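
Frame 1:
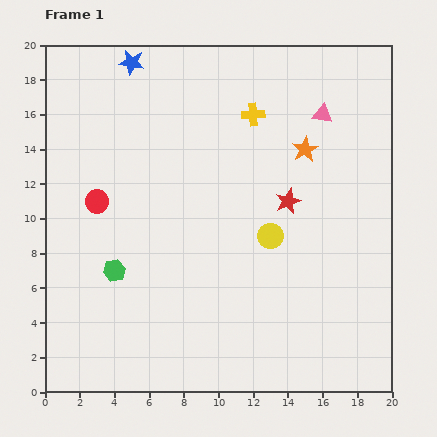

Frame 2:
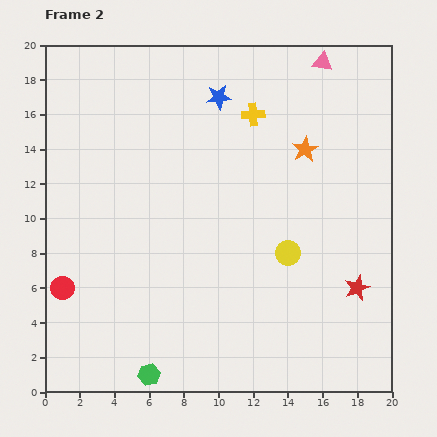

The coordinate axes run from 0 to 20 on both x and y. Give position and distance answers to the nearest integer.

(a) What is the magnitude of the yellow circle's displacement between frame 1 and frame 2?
1

The yellow circle moved from (13, 9) to (14, 8), a distance of √(1² + 1²) ≈ 1.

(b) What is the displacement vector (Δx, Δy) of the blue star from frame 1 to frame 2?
(5, -2)

The blue star was at (5, 19) in frame 1 and (10, 17) in frame 2.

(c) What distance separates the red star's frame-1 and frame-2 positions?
6

The red star moved from (14, 11) to (18, 6), a distance of √(4² + 5²) ≈ 6.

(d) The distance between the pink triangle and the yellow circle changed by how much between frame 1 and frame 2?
+3

Distance in frame 1: 8. Distance in frame 2: 11.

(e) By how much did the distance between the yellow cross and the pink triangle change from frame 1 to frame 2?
+1

Distance in frame 1: 4. Distance in frame 2: 5.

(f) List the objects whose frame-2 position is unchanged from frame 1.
the orange star, the yellow cross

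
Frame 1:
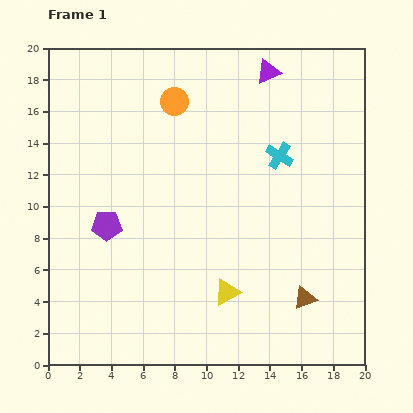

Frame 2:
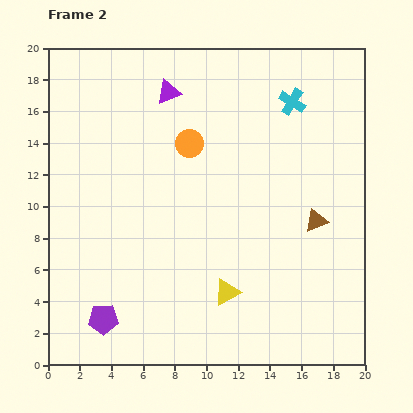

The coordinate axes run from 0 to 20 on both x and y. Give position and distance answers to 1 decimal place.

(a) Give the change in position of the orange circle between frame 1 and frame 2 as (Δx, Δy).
(0.9, -2.6)

The orange circle was at (8.0, 16.6) in frame 1 and (8.9, 14.0) in frame 2.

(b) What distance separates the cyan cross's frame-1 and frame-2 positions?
3.5

The cyan cross moved from (14.6, 13.2) to (15.4, 16.6), a distance of √(0.8² + 3.4²) ≈ 3.5.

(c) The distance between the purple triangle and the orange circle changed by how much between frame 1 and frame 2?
-2.7

Distance in frame 1: 6.2. Distance in frame 2: 3.5.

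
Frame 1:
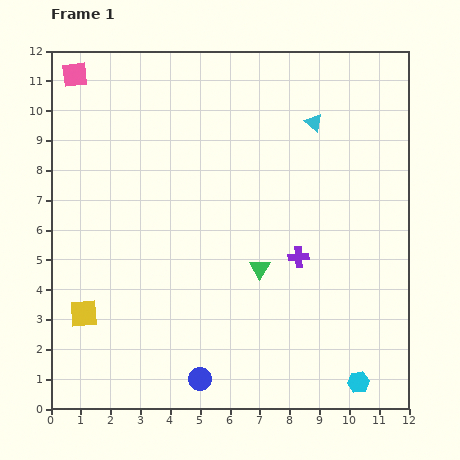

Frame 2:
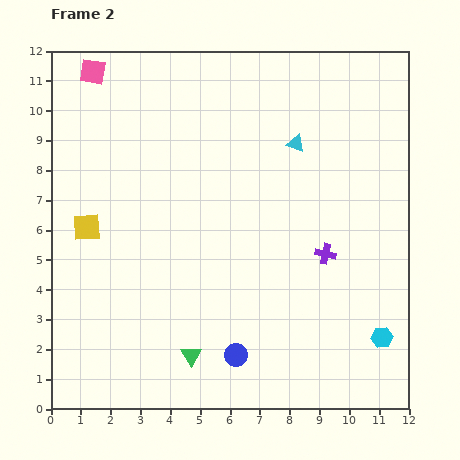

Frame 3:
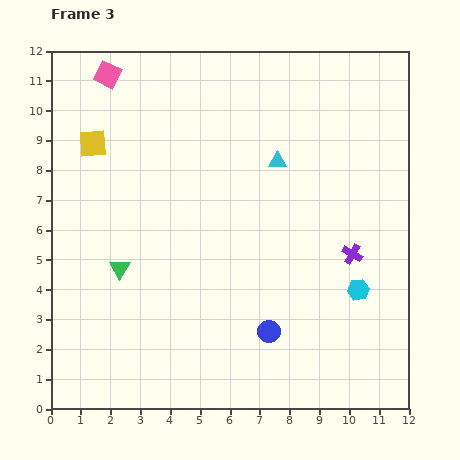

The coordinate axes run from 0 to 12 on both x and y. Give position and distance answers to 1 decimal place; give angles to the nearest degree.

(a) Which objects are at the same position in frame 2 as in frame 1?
none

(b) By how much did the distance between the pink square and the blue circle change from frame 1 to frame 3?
-0.8

Distance in frame 1: 11.0. Distance in frame 3: 10.2.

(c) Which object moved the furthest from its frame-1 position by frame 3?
the yellow square

(moved 5.7; next 4.7)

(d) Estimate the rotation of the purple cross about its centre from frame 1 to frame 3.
33° clockwise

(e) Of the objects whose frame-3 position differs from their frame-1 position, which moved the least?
the pink square

(moved 1.1)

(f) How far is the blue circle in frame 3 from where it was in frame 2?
1.4

The blue circle moved from (6.2, 1.8) to (7.3, 2.6), a distance of √(1.1² + 0.8²) ≈ 1.4.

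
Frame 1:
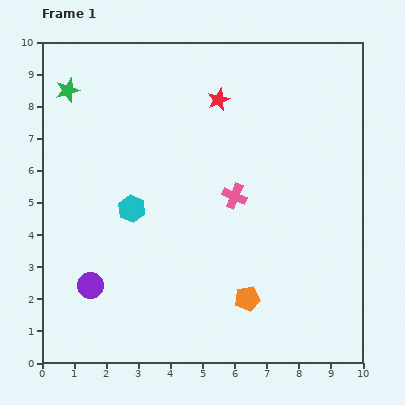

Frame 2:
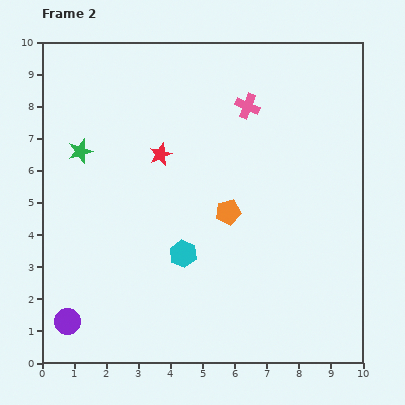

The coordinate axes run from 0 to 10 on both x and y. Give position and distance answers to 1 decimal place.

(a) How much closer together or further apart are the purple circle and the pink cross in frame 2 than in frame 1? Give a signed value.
+3.4

Distance in frame 1: 5.3. Distance in frame 2: 8.7.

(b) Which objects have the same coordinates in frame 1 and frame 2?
none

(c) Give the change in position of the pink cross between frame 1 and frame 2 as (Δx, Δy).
(0.4, 2.8)

The pink cross was at (6.0, 5.2) in frame 1 and (6.4, 8.0) in frame 2.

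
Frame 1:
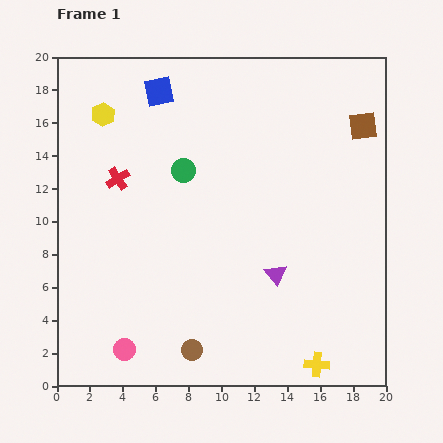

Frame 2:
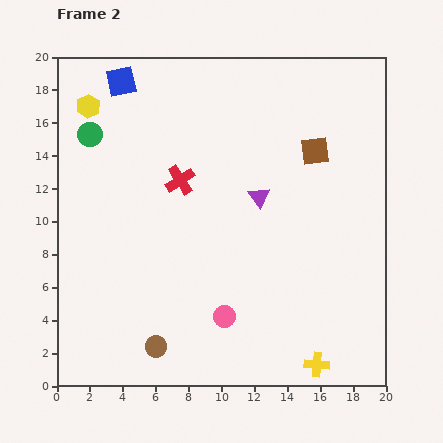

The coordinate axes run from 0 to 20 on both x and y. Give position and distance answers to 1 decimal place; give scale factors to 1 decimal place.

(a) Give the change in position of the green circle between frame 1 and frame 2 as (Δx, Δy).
(-5.7, 2.2)

The green circle was at (7.7, 13.1) in frame 1 and (2.0, 15.3) in frame 2.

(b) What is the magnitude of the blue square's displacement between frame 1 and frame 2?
2.4

The blue square moved from (6.2, 17.9) to (3.9, 18.5), a distance of √(2.3² + 0.6²) ≈ 2.4.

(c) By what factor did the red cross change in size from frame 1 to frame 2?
1.3×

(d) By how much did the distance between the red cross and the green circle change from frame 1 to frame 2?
+2.2

Distance in frame 1: 4.0. Distance in frame 2: 6.2.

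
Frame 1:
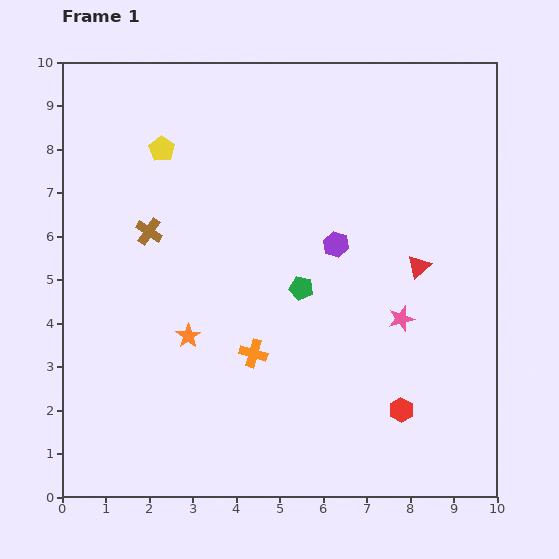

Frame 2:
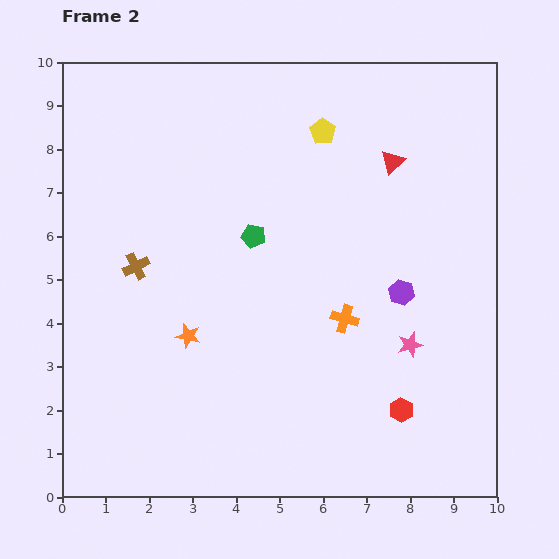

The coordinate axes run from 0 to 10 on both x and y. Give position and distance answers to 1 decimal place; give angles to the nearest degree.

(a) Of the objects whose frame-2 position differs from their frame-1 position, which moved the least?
the pink star

(moved 0.6)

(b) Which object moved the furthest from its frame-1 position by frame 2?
the yellow pentagon

(moved 3.7; next 2.5)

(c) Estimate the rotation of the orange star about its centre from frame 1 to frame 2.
24° counter-clockwise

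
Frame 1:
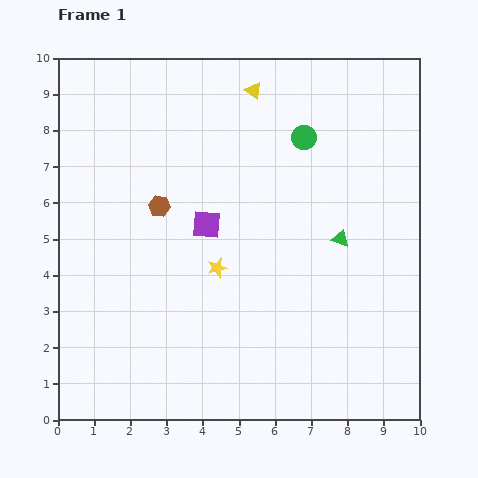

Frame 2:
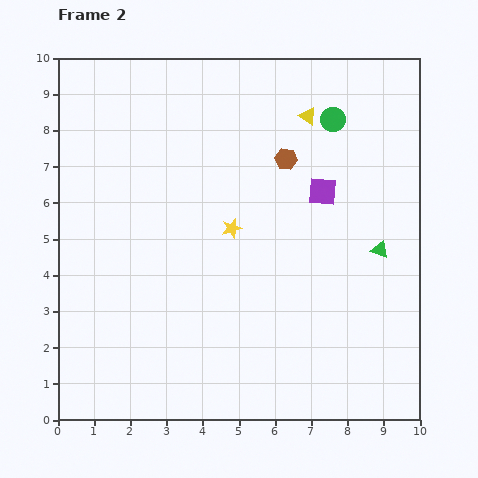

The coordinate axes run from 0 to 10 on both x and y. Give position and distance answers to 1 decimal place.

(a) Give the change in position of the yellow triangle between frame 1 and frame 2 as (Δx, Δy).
(1.5, -0.7)

The yellow triangle was at (5.4, 9.1) in frame 1 and (6.9, 8.4) in frame 2.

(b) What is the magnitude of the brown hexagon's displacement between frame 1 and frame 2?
3.7

The brown hexagon moved from (2.8, 5.9) to (6.3, 7.2), a distance of √(3.5² + 1.3²) ≈ 3.7.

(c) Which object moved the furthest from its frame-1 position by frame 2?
the brown hexagon

(moved 3.7; next 3.3)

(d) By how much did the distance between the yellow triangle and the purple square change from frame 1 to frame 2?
-1.8

Distance in frame 1: 3.9. Distance in frame 2: 2.1.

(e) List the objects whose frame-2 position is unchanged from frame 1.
none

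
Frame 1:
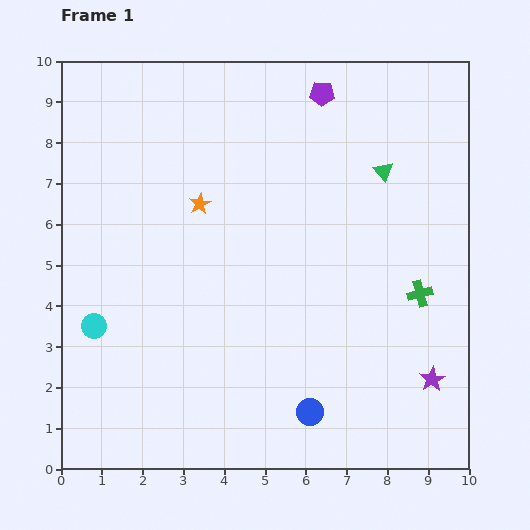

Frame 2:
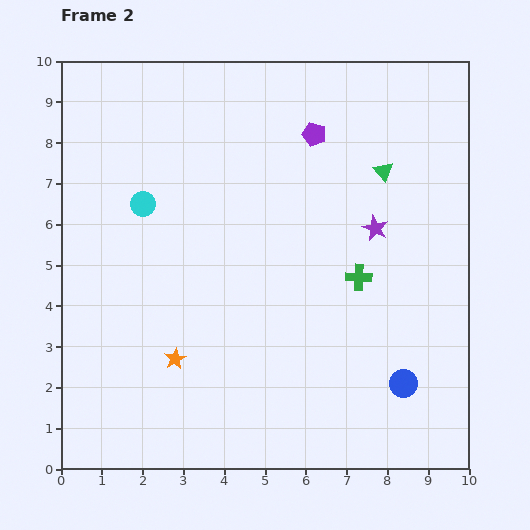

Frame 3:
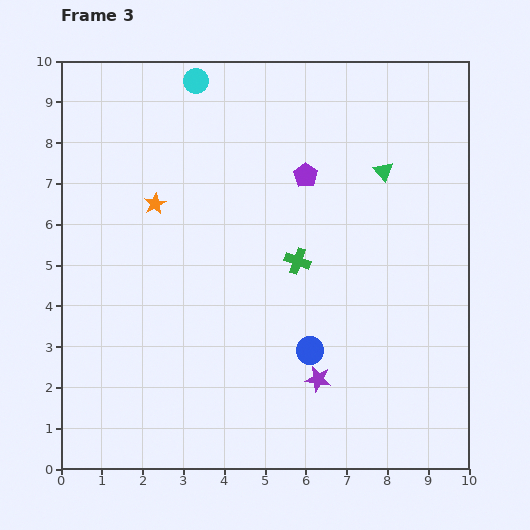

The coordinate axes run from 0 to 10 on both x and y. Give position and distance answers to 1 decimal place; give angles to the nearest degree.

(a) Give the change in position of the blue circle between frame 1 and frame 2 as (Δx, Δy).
(2.3, 0.7)

The blue circle was at (6.1, 1.4) in frame 1 and (8.4, 2.1) in frame 2.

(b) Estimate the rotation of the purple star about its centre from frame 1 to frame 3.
31° counter-clockwise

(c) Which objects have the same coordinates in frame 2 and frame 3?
the green triangle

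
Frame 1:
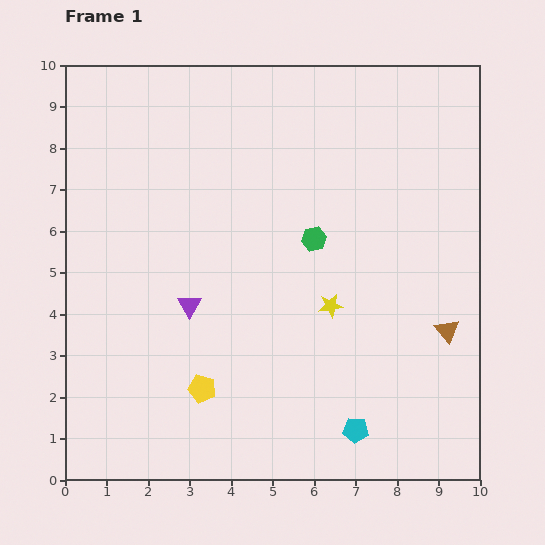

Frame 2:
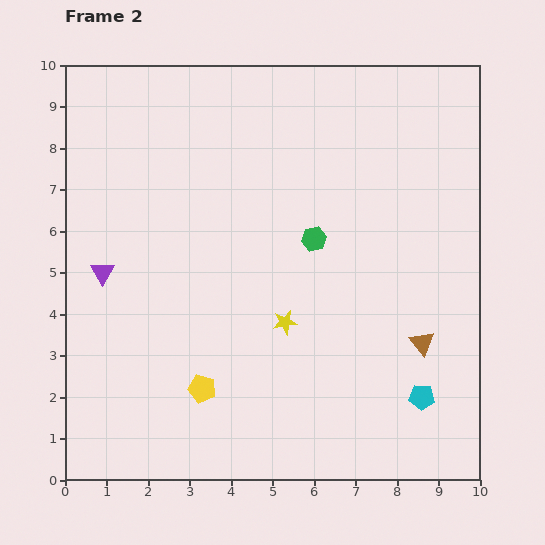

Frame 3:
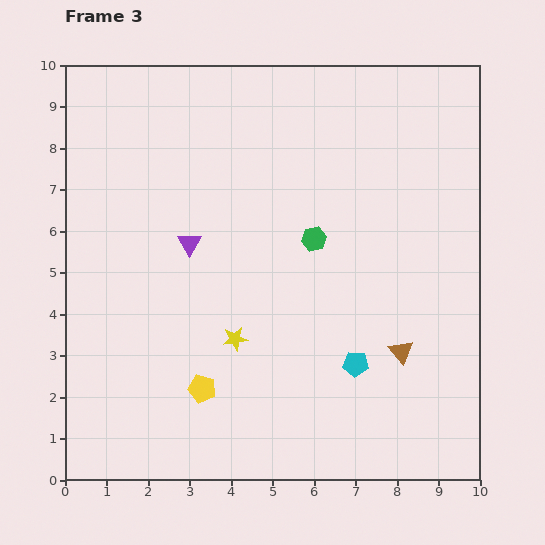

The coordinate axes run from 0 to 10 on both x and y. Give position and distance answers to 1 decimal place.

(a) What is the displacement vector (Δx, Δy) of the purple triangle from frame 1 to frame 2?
(-2.1, 0.8)

The purple triangle was at (3.0, 4.2) in frame 1 and (0.9, 5.0) in frame 2.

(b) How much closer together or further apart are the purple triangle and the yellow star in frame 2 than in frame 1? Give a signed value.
+1.2

Distance in frame 1: 3.4. Distance in frame 2: 4.6.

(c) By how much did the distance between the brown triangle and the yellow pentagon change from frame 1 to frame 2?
-0.7

Distance in frame 1: 6.1. Distance in frame 2: 5.4.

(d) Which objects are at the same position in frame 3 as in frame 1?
the yellow pentagon, the green hexagon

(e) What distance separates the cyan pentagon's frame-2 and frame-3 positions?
1.8

The cyan pentagon moved from (8.6, 2.0) to (7.0, 2.8), a distance of √(1.6² + 0.8²) ≈ 1.8.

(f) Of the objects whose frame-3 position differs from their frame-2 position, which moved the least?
the brown triangle

(moved 0.5)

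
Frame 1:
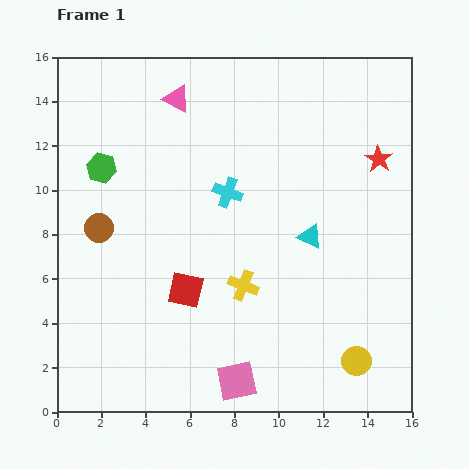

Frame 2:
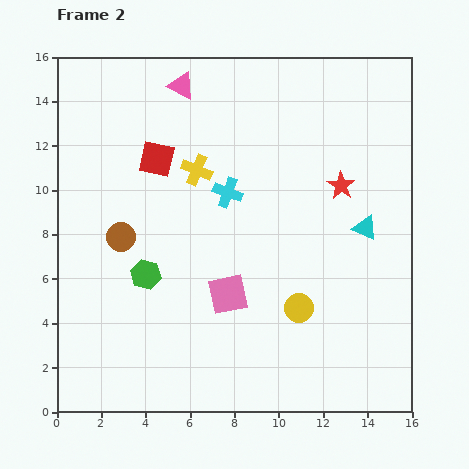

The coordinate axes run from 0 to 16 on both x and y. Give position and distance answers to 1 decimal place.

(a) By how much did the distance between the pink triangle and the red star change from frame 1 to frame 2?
-1.0

Distance in frame 1: 9.5. Distance in frame 2: 8.5.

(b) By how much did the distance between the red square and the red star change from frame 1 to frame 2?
-2.1

Distance in frame 1: 10.5. Distance in frame 2: 8.4.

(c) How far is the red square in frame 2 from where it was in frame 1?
6.0

The red square moved from (5.8, 5.5) to (4.5, 11.4), a distance of √(1.3² + 5.9²) ≈ 6.0.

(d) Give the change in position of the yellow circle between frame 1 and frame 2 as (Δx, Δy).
(-2.6, 2.4)

The yellow circle was at (13.5, 2.3) in frame 1 and (10.9, 4.7) in frame 2.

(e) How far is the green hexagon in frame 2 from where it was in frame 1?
5.2

The green hexagon moved from (2.0, 11.0) to (4.0, 6.2), a distance of √(2.0² + 4.8²) ≈ 5.2.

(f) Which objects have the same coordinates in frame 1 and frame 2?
the cyan cross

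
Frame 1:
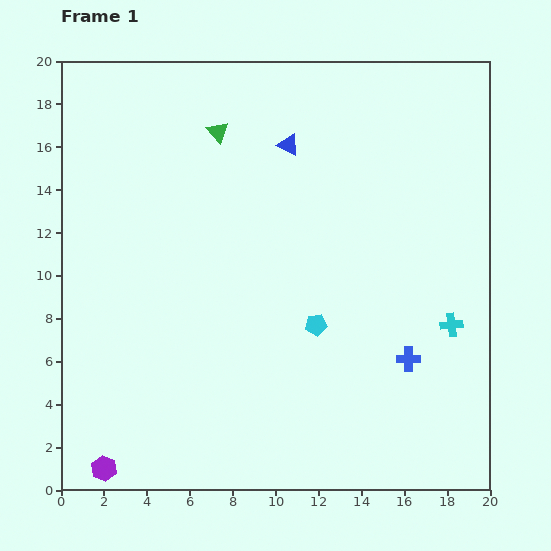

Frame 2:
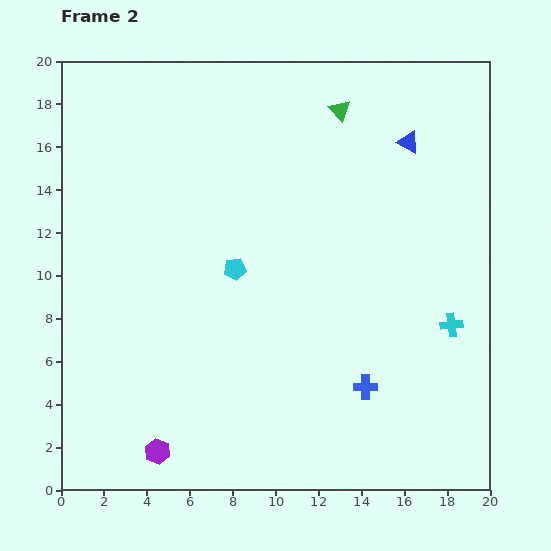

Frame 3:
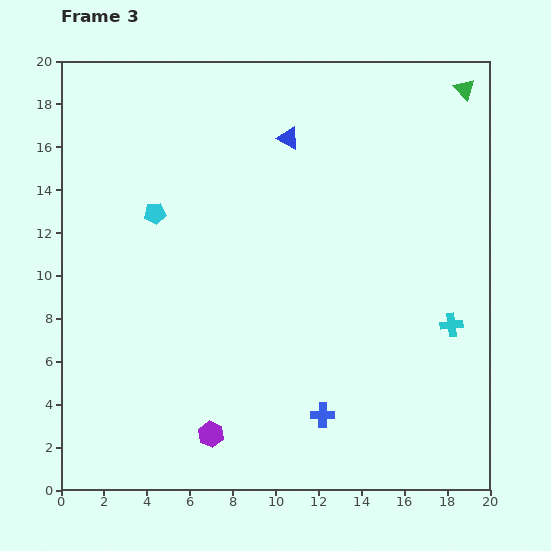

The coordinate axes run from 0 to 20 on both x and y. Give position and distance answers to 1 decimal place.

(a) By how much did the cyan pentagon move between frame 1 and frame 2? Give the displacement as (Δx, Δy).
(-3.8, 2.6)

The cyan pentagon was at (11.9, 7.7) in frame 1 and (8.1, 10.3) in frame 2.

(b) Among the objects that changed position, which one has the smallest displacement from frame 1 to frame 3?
the blue triangle

(moved 0.3)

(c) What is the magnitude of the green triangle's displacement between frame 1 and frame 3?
11.7

The green triangle moved from (7.3, 16.7) to (18.8, 18.7), a distance of √(11.5² + 2.0²) ≈ 11.7.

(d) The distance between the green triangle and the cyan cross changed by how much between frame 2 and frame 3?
-0.3

Distance in frame 2: 11.3. Distance in frame 3: 11.0.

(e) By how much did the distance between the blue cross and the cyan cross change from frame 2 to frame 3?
+2.4

Distance in frame 2: 4.9. Distance in frame 3: 7.3.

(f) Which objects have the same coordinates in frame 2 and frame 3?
the cyan cross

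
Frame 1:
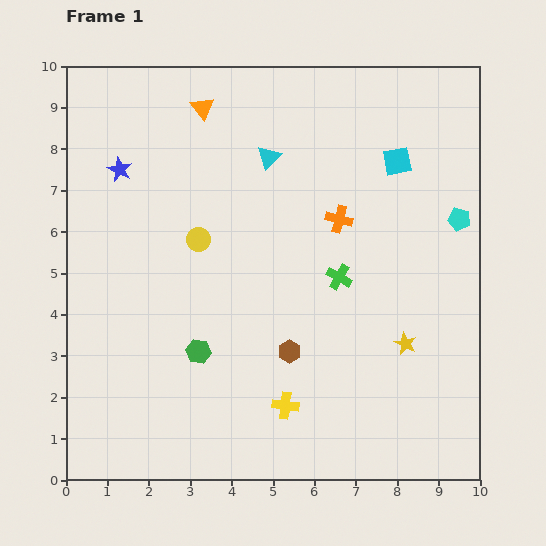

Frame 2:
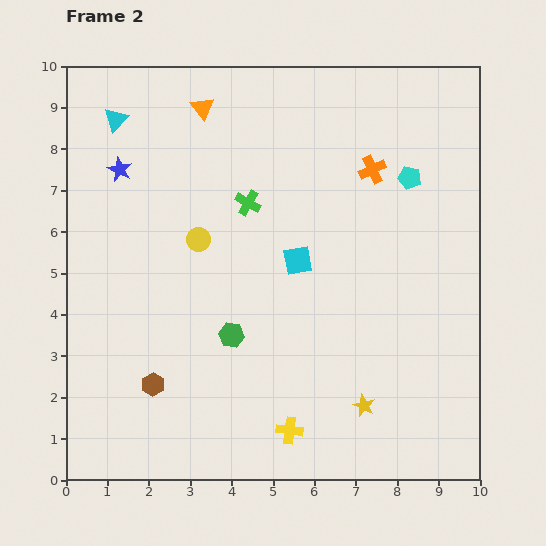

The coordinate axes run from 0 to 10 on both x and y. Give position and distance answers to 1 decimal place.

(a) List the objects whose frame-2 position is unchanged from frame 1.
the yellow circle, the blue star, the orange triangle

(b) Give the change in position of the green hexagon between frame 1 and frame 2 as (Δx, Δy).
(0.8, 0.4)

The green hexagon was at (3.2, 3.1) in frame 1 and (4.0, 3.5) in frame 2.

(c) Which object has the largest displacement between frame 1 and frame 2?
the cyan triangle

(moved 3.8; next 3.4)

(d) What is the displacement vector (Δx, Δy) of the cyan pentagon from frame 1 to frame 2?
(-1.2, 1.0)

The cyan pentagon was at (9.5, 6.3) in frame 1 and (8.3, 7.3) in frame 2.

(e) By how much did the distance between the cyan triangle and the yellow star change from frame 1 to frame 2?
+3.5

Distance in frame 1: 5.6. Distance in frame 2: 9.1.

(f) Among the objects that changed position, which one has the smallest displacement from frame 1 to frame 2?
the yellow cross

(moved 0.6)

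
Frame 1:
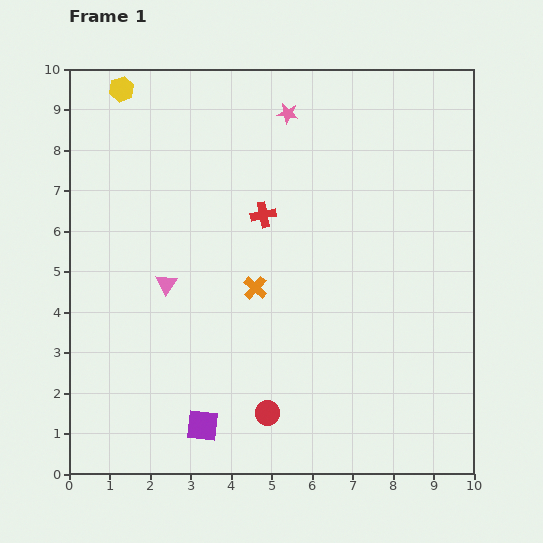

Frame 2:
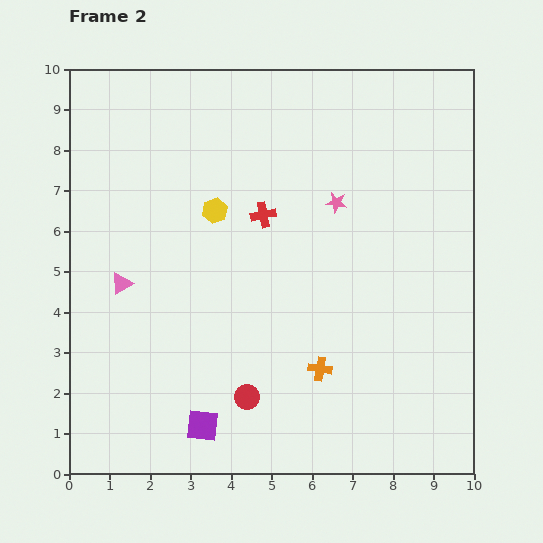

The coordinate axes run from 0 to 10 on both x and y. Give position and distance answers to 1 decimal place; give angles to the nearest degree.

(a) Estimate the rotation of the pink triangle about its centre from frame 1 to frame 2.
23° clockwise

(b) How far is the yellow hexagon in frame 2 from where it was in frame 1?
3.8

The yellow hexagon moved from (1.3, 9.5) to (3.6, 6.5), a distance of √(2.3² + 3.0²) ≈ 3.8.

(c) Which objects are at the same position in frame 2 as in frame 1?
the red cross, the purple square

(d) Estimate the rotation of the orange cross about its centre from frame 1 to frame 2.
33° counter-clockwise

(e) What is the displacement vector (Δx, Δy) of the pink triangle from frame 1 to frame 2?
(-1.1, 0.0)

The pink triangle was at (2.4, 4.7) in frame 1 and (1.3, 4.7) in frame 2.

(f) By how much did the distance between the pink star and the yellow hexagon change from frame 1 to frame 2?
-1.1

Distance in frame 1: 4.1. Distance in frame 2: 3.0.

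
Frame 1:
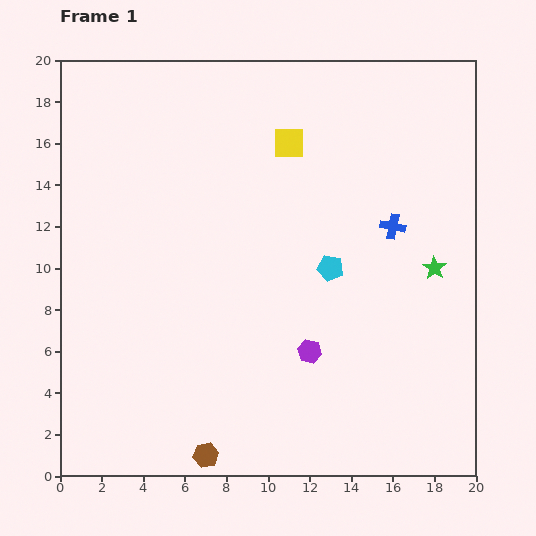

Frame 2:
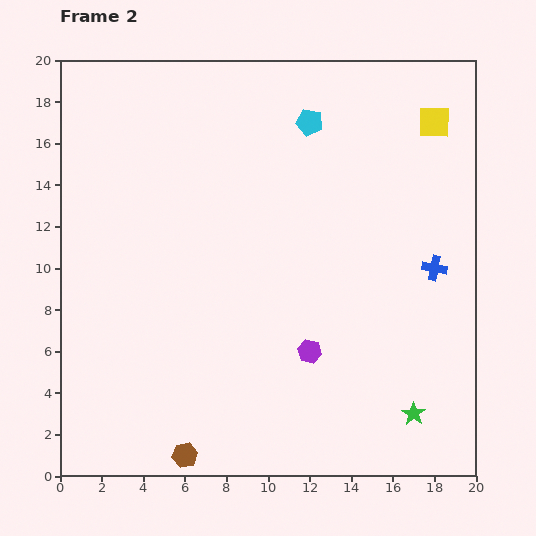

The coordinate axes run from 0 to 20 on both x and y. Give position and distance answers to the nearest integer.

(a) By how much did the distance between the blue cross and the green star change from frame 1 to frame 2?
+4

Distance in frame 1: 3. Distance in frame 2: 7.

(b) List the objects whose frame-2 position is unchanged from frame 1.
the purple hexagon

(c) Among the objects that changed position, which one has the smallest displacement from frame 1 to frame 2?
the brown hexagon

(moved 1)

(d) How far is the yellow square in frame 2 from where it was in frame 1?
7

The yellow square moved from (11, 16) to (18, 17), a distance of √(7² + 1²) ≈ 7.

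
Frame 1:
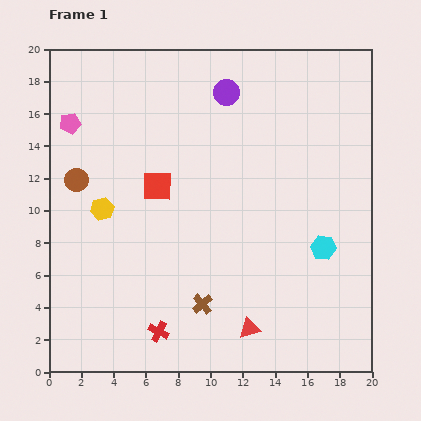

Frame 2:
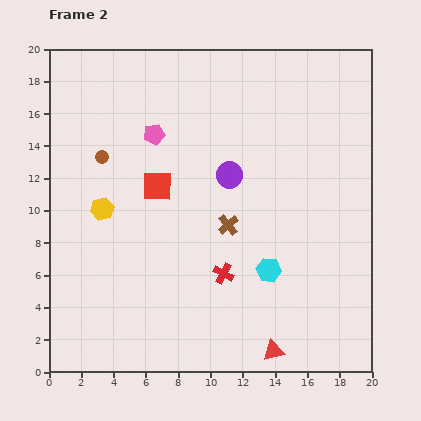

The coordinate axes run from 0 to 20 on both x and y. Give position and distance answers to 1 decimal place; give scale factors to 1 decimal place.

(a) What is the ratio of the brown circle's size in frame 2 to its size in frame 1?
0.6×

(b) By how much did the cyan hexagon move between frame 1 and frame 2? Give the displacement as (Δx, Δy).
(-3.4, -1.4)

The cyan hexagon was at (17.0, 7.7) in frame 1 and (13.6, 6.3) in frame 2.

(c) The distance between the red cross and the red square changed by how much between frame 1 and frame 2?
-2.2

Distance in frame 1: 9.0. Distance in frame 2: 6.8.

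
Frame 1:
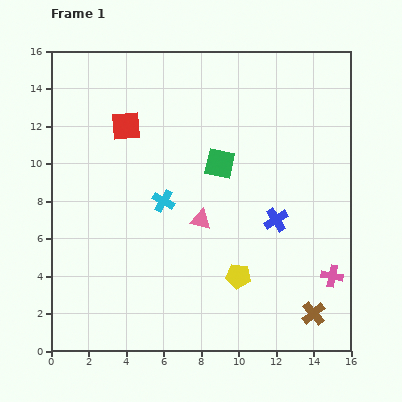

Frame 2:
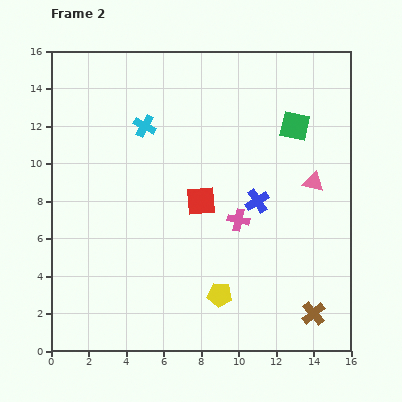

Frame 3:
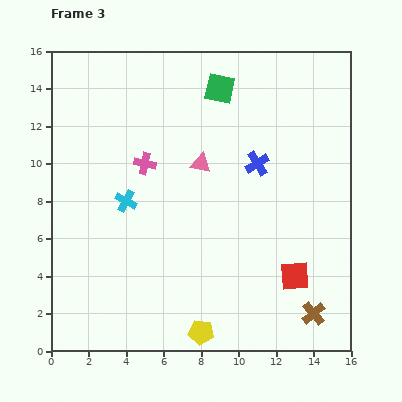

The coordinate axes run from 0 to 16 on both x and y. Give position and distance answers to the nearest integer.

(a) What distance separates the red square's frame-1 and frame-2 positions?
6

The red square moved from (4, 12) to (8, 8), a distance of √(4² + 4²) ≈ 6.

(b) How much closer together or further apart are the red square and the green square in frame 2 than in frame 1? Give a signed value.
+1

Distance in frame 1: 5. Distance in frame 2: 6.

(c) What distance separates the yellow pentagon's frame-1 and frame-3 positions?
4

The yellow pentagon moved from (10, 4) to (8, 1), a distance of √(2² + 3²) ≈ 4.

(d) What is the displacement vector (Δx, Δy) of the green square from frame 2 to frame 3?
(-4, 2)

The green square was at (13, 12) in frame 2 and (9, 14) in frame 3.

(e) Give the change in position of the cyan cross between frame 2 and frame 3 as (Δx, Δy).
(-1, -4)

The cyan cross was at (5, 12) in frame 2 and (4, 8) in frame 3.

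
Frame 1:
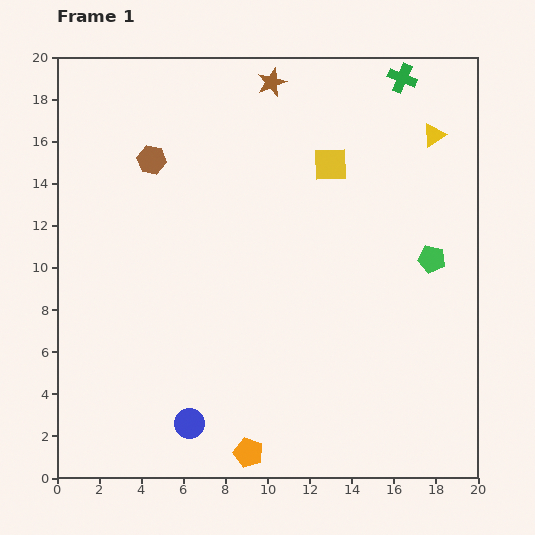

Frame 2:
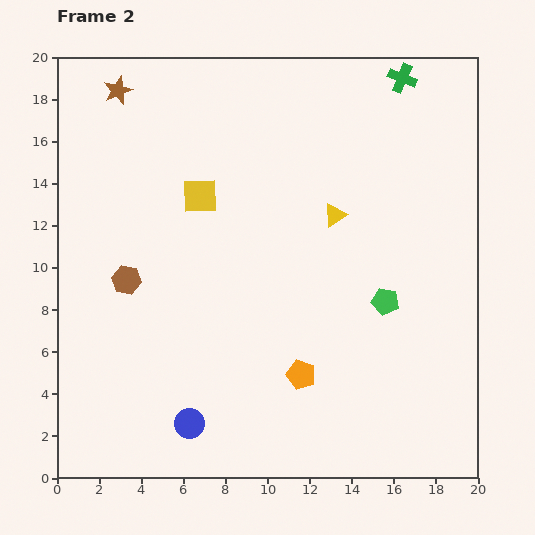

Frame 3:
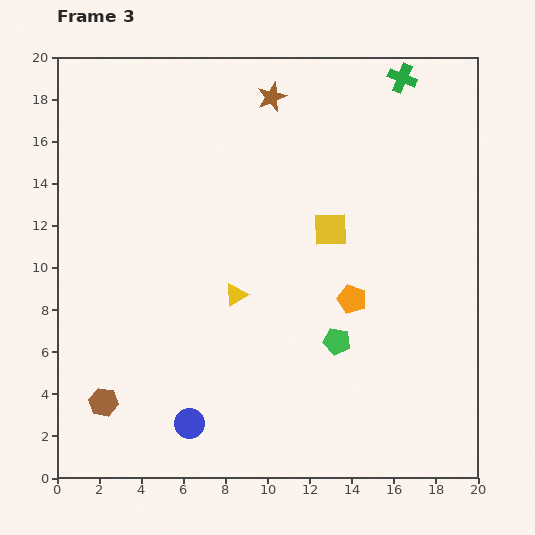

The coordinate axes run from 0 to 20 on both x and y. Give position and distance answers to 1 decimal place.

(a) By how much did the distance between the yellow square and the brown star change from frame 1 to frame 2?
+1.5

Distance in frame 1: 4.8. Distance in frame 2: 6.3.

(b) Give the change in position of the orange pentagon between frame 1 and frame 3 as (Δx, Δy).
(4.9, 7.3)

The orange pentagon was at (9.1, 1.2) in frame 1 and (14.0, 8.5) in frame 3.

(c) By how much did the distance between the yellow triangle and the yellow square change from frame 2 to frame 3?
-1.0

Distance in frame 2: 6.5. Distance in frame 3: 5.5.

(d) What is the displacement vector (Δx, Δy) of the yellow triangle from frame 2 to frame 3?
(-4.7, -3.8)

The yellow triangle was at (13.2, 12.5) in frame 2 and (8.5, 8.7) in frame 3.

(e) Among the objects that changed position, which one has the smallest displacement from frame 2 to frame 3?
the green pentagon

(moved 3.0)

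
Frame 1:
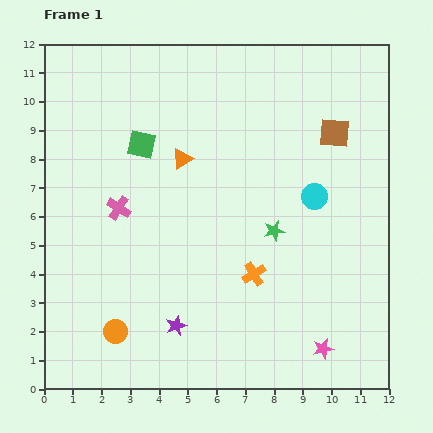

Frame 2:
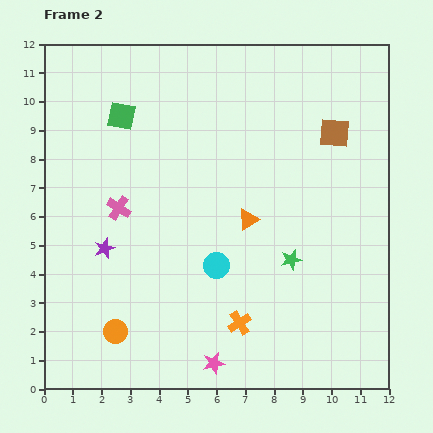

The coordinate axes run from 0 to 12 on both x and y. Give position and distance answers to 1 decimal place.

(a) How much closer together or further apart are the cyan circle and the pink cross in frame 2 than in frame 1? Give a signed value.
-2.9

Distance in frame 1: 6.8. Distance in frame 2: 3.9.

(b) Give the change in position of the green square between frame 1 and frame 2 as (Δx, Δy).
(-0.7, 1.0)

The green square was at (3.4, 8.5) in frame 1 and (2.7, 9.5) in frame 2.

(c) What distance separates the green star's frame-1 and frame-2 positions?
1.2

The green star moved from (8.0, 5.5) to (8.6, 4.5), a distance of √(0.6² + 1.0²) ≈ 1.2.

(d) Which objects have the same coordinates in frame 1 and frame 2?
the brown square, the orange circle, the pink cross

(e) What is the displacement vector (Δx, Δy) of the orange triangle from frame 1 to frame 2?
(2.3, -2.1)

The orange triangle was at (4.8, 8.0) in frame 1 and (7.1, 5.9) in frame 2.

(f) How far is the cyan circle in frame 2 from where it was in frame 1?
4.2

The cyan circle moved from (9.4, 6.7) to (6.0, 4.3), a distance of √(3.4² + 2.4²) ≈ 4.2.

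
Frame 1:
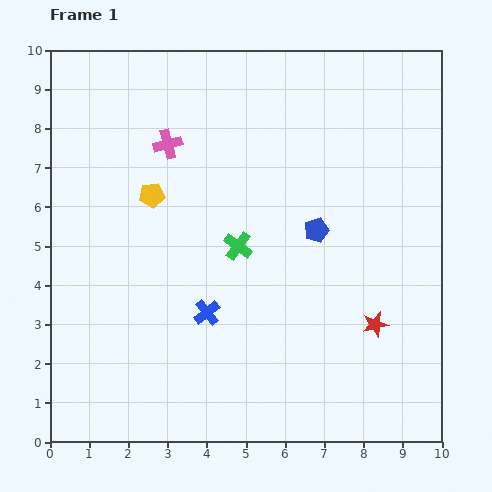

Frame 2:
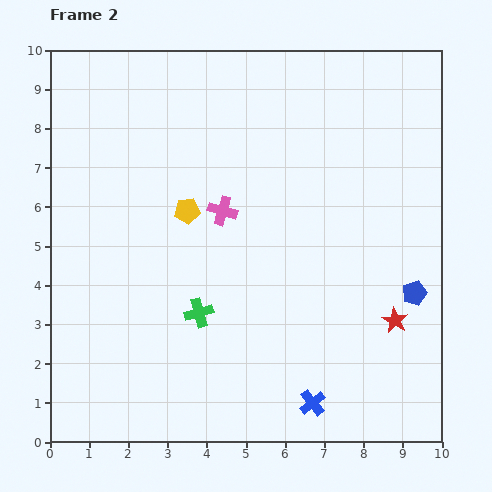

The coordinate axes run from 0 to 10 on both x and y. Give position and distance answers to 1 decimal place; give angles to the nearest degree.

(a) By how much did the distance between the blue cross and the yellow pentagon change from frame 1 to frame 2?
+2.6

Distance in frame 1: 3.3. Distance in frame 2: 5.9.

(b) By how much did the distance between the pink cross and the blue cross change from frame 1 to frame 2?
+1.0

Distance in frame 1: 4.4. Distance in frame 2: 5.4.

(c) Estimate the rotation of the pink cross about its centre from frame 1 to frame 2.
31° clockwise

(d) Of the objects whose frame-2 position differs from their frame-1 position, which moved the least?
the red star

(moved 0.5)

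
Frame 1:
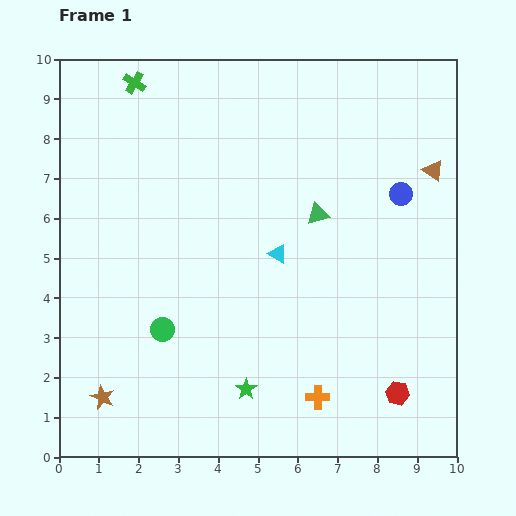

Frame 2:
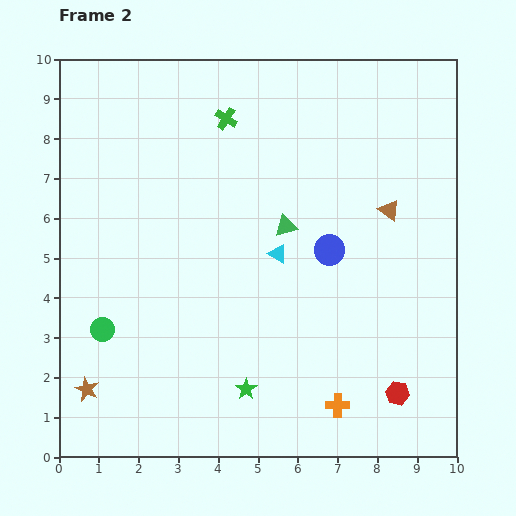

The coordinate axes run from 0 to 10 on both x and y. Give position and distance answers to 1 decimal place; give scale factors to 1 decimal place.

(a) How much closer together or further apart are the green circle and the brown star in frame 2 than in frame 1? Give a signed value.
-0.7

Distance in frame 1: 2.3. Distance in frame 2: 1.6.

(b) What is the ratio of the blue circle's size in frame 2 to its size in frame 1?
1.3×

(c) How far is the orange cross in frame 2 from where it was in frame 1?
0.5

The orange cross moved from (6.5, 1.5) to (7.0, 1.3), a distance of √(0.5² + 0.2²) ≈ 0.5.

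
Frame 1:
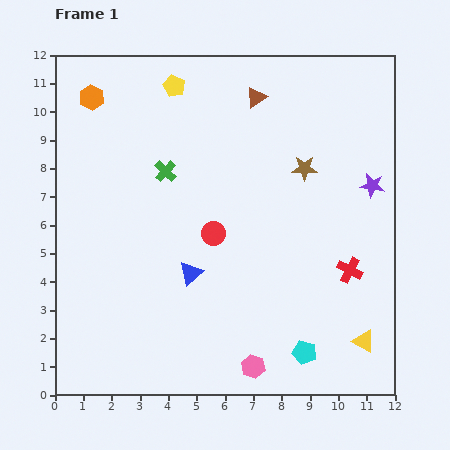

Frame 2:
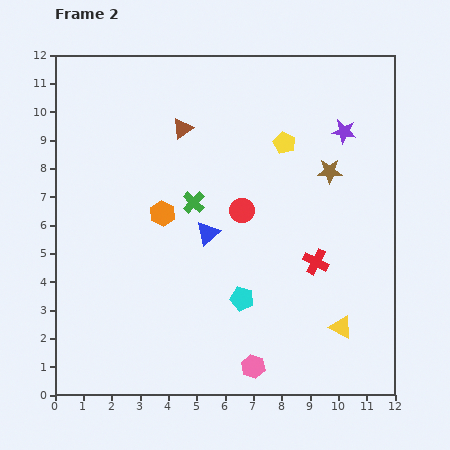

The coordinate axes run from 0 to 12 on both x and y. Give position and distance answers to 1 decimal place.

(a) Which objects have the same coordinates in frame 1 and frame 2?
the pink hexagon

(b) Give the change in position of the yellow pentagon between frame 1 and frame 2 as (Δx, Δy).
(3.9, -2.0)

The yellow pentagon was at (4.2, 10.9) in frame 1 and (8.1, 8.9) in frame 2.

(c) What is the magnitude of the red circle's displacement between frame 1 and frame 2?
1.3

The red circle moved from (5.6, 5.7) to (6.6, 6.5), a distance of √(1.0² + 0.8²) ≈ 1.3.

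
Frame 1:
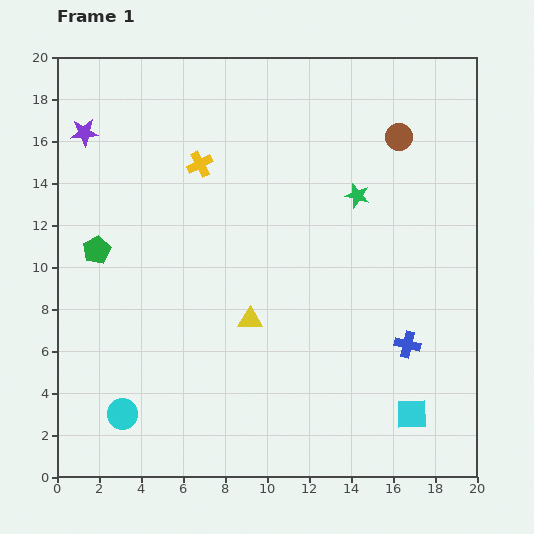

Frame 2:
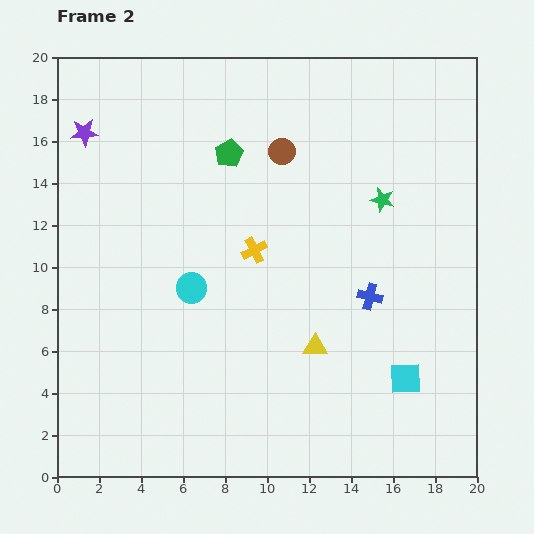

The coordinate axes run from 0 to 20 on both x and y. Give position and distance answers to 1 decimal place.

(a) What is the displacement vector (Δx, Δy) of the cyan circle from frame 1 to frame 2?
(3.3, 6.0)

The cyan circle was at (3.1, 3.0) in frame 1 and (6.4, 9.0) in frame 2.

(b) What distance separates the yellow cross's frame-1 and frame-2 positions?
4.9

The yellow cross moved from (6.8, 14.9) to (9.4, 10.8), a distance of √(2.6² + 4.1²) ≈ 4.9.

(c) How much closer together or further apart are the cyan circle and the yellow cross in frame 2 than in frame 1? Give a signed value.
-9.0

Distance in frame 1: 12.5. Distance in frame 2: 3.5.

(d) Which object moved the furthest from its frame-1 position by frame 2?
the green pentagon

(moved 7.8; next 6.8)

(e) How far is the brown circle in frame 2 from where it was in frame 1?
5.6

The brown circle moved from (16.3, 16.2) to (10.7, 15.5), a distance of √(5.6² + 0.7²) ≈ 5.6.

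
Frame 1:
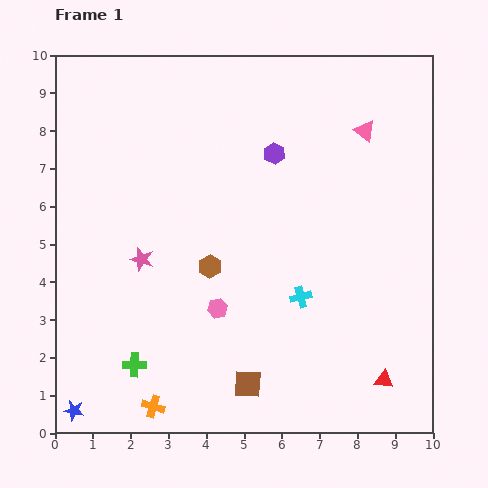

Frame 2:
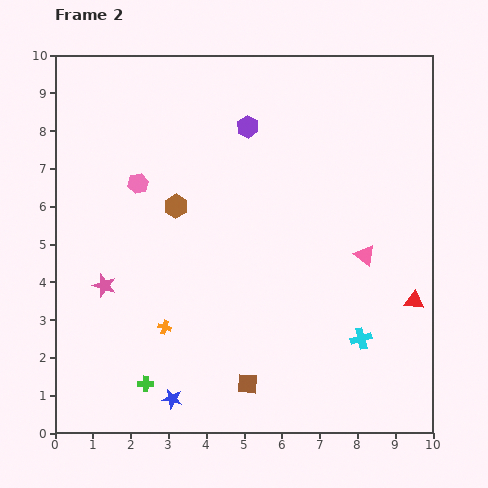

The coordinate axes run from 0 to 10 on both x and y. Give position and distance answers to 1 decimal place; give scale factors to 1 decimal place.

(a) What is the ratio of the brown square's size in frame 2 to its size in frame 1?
0.7×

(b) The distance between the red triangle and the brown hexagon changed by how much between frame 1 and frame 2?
+1.3

Distance in frame 1: 5.5. Distance in frame 2: 6.8.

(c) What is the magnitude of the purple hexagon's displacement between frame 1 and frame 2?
1.0

The purple hexagon moved from (5.8, 7.4) to (5.1, 8.1), a distance of √(0.7² + 0.7²) ≈ 1.0.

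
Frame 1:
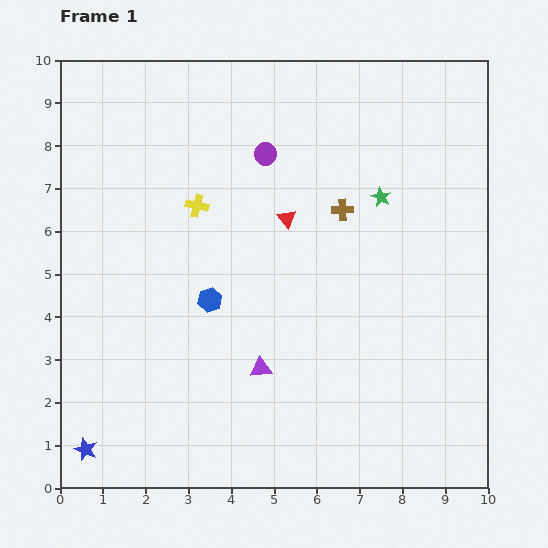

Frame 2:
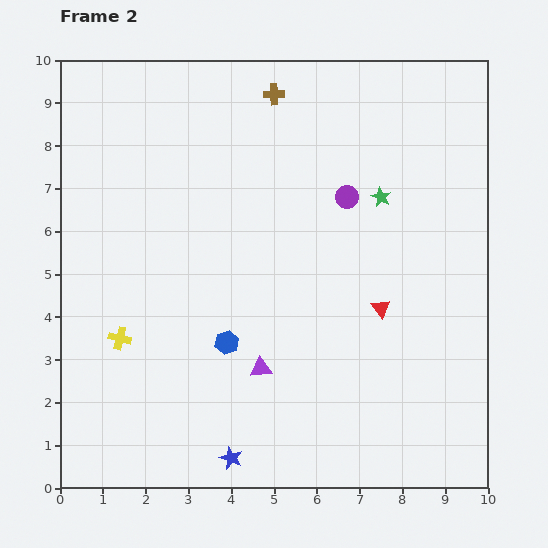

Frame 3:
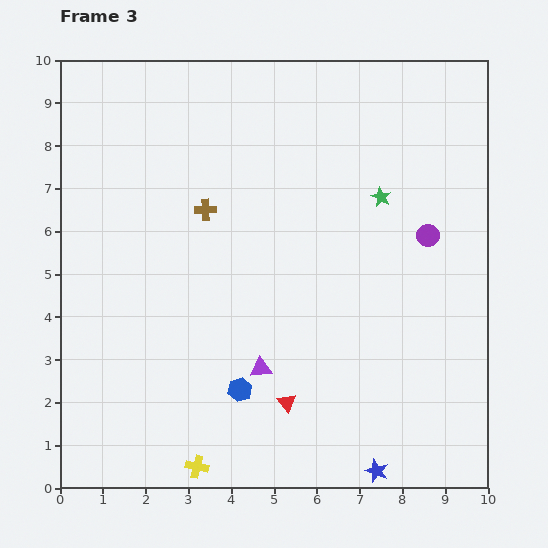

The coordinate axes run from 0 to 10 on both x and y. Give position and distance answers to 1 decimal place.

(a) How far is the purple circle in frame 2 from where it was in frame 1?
2.1

The purple circle moved from (4.8, 7.8) to (6.7, 6.8), a distance of √(1.9² + 1.0²) ≈ 2.1.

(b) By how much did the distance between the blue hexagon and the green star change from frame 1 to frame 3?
+0.9

Distance in frame 1: 4.7. Distance in frame 3: 5.6.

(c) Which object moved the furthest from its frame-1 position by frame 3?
the blue star

(moved 6.8; next 6.1)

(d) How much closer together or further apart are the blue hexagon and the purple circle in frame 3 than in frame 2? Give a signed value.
+1.3

Distance in frame 2: 4.4. Distance in frame 3: 5.7.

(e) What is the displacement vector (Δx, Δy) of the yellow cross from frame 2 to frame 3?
(1.8, -3.0)

The yellow cross was at (1.4, 3.5) in frame 2 and (3.2, 0.5) in frame 3.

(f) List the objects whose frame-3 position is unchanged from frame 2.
the purple triangle, the green star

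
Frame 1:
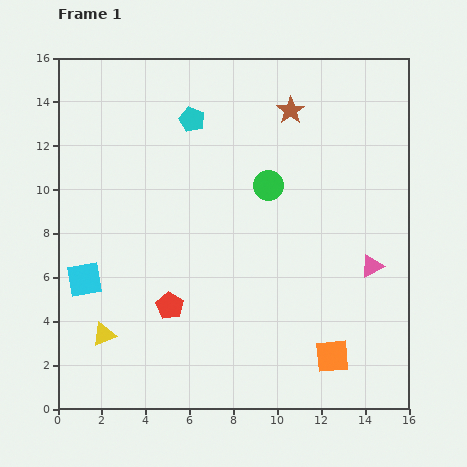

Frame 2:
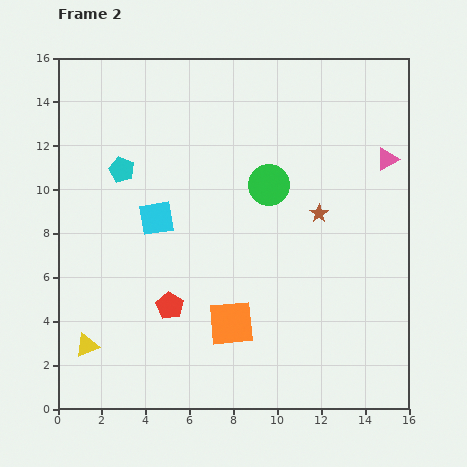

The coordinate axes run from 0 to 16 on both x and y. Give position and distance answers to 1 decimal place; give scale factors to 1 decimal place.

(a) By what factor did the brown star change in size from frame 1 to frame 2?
0.7×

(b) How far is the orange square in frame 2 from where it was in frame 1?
4.8

The orange square moved from (12.5, 2.4) to (7.9, 3.9), a distance of √(4.6² + 1.5²) ≈ 4.8.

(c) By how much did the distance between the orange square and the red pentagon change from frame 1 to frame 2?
-4.8

Distance in frame 1: 7.7. Distance in frame 2: 2.9.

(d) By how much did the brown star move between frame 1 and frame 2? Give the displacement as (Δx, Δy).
(1.3, -4.7)

The brown star was at (10.6, 13.6) in frame 1 and (11.9, 8.9) in frame 2.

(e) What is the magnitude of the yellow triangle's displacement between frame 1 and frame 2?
0.9

The yellow triangle moved from (2.1, 3.4) to (1.3, 2.9), a distance of √(0.8² + 0.5²) ≈ 0.9.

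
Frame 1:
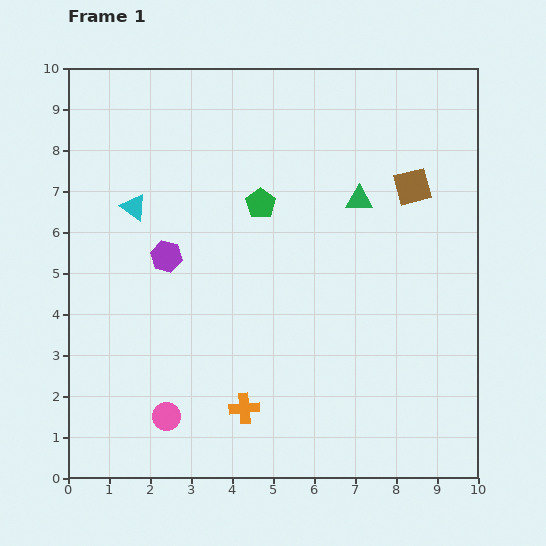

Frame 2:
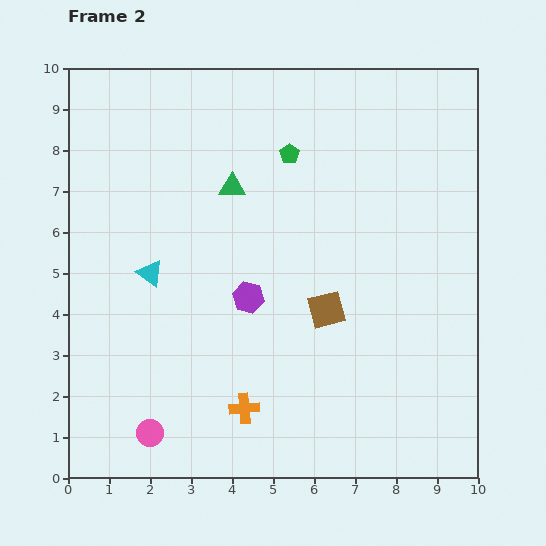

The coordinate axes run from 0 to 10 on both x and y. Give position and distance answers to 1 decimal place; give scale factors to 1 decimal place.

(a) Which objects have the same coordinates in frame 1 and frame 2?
the orange cross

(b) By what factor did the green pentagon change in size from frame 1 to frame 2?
0.7×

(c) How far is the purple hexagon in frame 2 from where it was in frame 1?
2.2

The purple hexagon moved from (2.4, 5.4) to (4.4, 4.4), a distance of √(2.0² + 1.0²) ≈ 2.2.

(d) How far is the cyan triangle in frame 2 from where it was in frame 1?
1.6

The cyan triangle moved from (1.6, 6.6) to (2.0, 5.0), a distance of √(0.4² + 1.6²) ≈ 1.6.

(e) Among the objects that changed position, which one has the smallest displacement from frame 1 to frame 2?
the pink circle

(moved 0.6)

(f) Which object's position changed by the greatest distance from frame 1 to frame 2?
the brown square

(moved 3.7; next 3.1)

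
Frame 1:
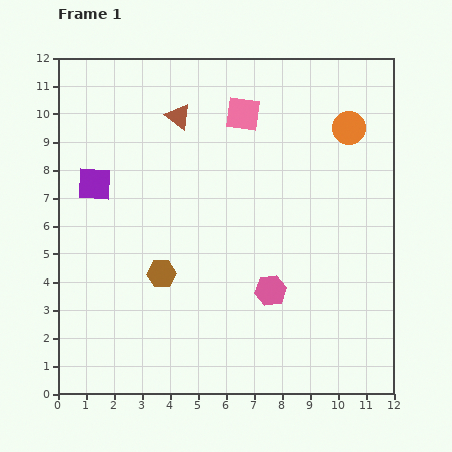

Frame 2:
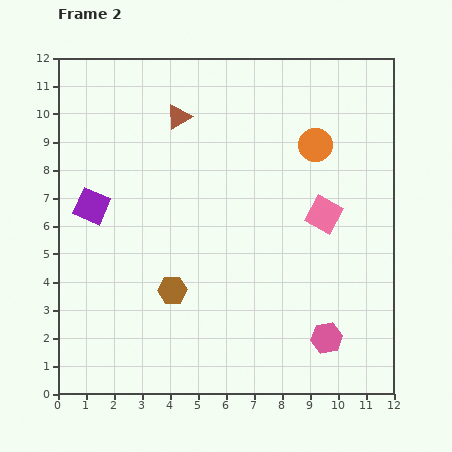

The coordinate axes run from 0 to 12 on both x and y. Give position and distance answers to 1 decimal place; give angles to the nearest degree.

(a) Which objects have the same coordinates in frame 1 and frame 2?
the brown triangle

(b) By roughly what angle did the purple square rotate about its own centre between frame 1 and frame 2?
21° clockwise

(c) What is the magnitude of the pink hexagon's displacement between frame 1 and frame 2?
2.6

The pink hexagon moved from (7.6, 3.7) to (9.6, 2.0), a distance of √(2.0² + 1.7²) ≈ 2.6.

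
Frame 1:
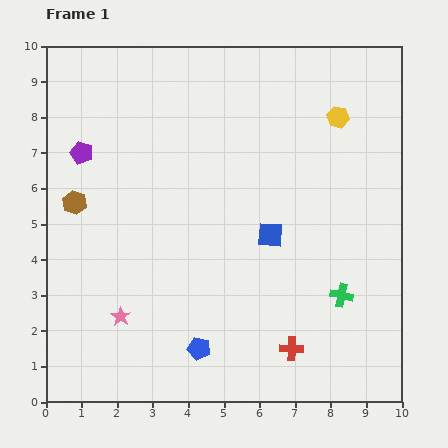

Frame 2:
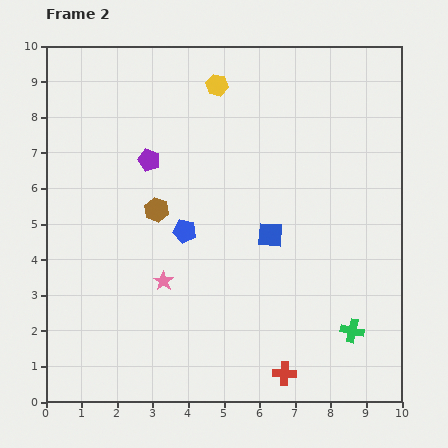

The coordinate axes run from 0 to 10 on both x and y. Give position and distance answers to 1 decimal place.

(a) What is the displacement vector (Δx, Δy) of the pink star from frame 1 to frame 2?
(1.2, 1.0)

The pink star was at (2.1, 2.4) in frame 1 and (3.3, 3.4) in frame 2.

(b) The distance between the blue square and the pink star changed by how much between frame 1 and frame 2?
-1.5

Distance in frame 1: 4.8. Distance in frame 2: 3.3.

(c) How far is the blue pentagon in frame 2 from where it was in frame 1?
3.3

The blue pentagon moved from (4.3, 1.5) to (3.9, 4.8), a distance of √(0.4² + 3.3²) ≈ 3.3.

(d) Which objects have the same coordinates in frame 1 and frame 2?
the blue square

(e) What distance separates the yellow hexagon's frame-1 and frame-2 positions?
3.5

The yellow hexagon moved from (8.2, 8.0) to (4.8, 8.9), a distance of √(3.4² + 0.9²) ≈ 3.5.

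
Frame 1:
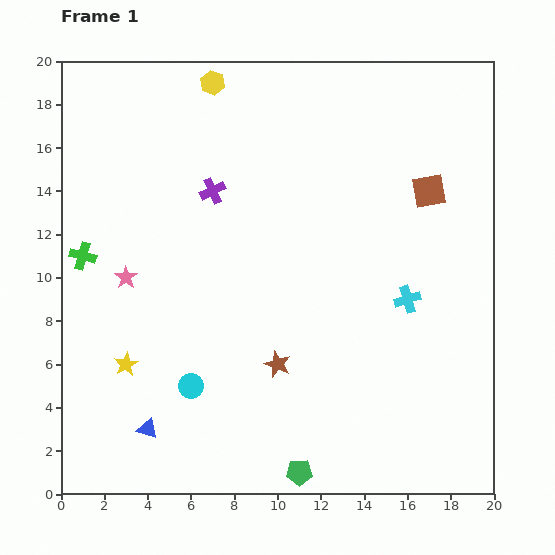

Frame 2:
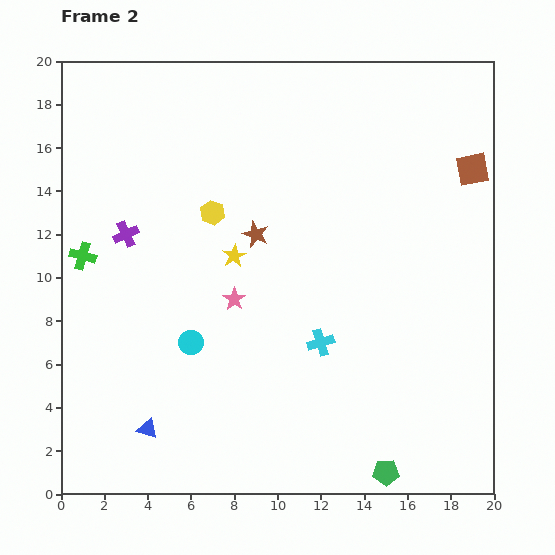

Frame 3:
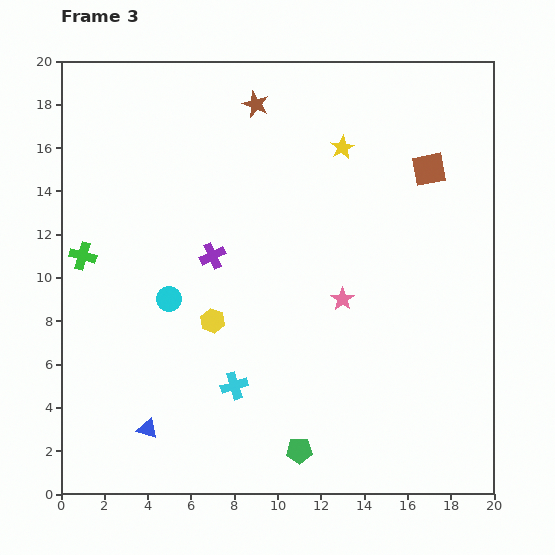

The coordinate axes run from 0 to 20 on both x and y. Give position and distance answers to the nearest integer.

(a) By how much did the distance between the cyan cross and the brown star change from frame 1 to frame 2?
-1

Distance in frame 1: 7. Distance in frame 2: 6.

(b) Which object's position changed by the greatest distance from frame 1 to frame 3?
the yellow star

(moved 14; next 12)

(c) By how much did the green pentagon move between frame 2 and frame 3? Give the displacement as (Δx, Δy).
(-4, 1)

The green pentagon was at (15, 1) in frame 2 and (11, 2) in frame 3.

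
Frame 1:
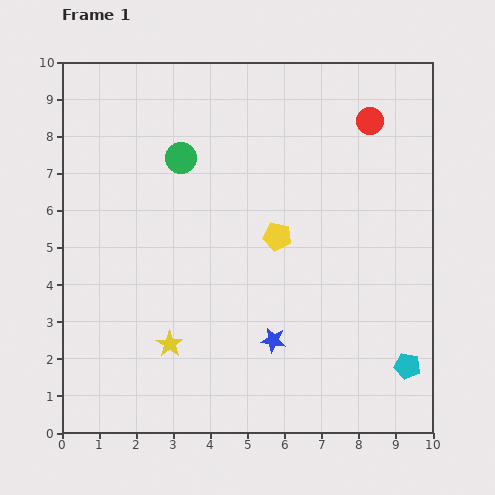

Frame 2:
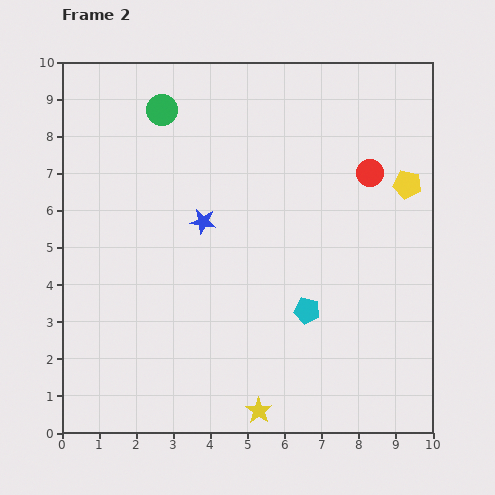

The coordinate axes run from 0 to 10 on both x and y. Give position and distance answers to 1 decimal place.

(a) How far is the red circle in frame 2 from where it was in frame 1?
1.4

The red circle moved from (8.3, 8.4) to (8.3, 7.0), a distance of √(0.0² + 1.4²) ≈ 1.4.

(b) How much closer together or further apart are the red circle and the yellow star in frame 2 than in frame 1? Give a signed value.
-1.0

Distance in frame 1: 8.1. Distance in frame 2: 7.1.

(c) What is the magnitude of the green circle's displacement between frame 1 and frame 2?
1.4

The green circle moved from (3.2, 7.4) to (2.7, 8.7), a distance of √(0.5² + 1.3²) ≈ 1.4.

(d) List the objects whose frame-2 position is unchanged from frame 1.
none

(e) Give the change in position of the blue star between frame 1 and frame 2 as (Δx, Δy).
(-1.9, 3.2)

The blue star was at (5.7, 2.5) in frame 1 and (3.8, 5.7) in frame 2.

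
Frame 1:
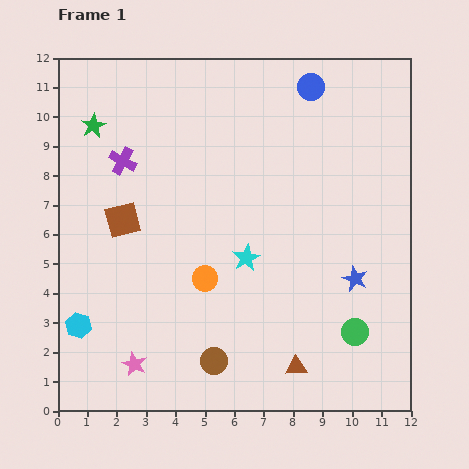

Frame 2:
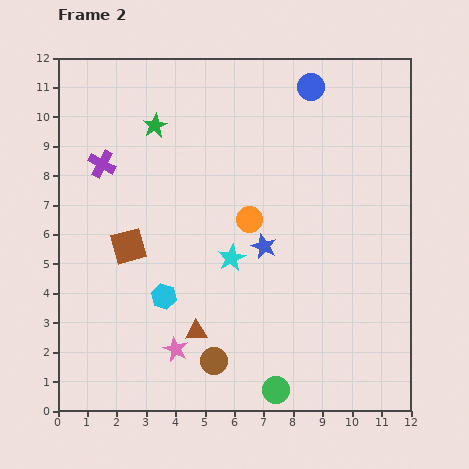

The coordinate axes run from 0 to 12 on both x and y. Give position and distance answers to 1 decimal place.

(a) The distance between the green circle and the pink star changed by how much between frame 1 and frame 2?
-3.9

Distance in frame 1: 7.6. Distance in frame 2: 3.7.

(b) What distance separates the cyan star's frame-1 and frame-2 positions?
0.5

The cyan star moved from (6.4, 5.2) to (5.9, 5.2), a distance of √(0.5² + 0.0²) ≈ 0.5.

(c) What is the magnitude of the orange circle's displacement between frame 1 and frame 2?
2.5

The orange circle moved from (5.0, 4.5) to (6.5, 6.5), a distance of √(1.5² + 2.0²) ≈ 2.5.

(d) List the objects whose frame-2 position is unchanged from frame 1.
the blue circle, the brown circle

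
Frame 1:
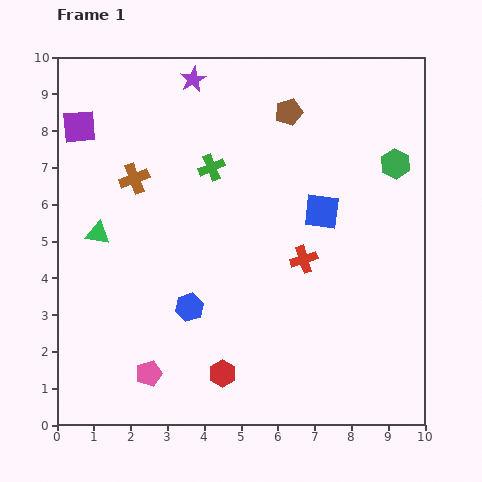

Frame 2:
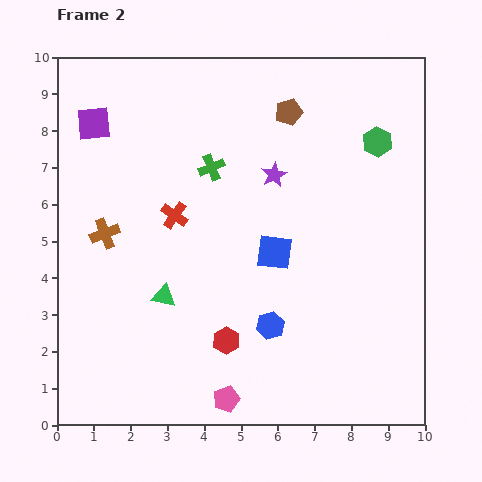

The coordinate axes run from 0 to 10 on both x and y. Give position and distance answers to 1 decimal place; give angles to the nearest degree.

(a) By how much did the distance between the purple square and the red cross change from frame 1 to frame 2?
-3.8

Distance in frame 1: 7.1. Distance in frame 2: 3.3.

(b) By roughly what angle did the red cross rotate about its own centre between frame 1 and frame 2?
37° counter-clockwise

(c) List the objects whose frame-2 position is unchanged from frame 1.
the green cross, the brown pentagon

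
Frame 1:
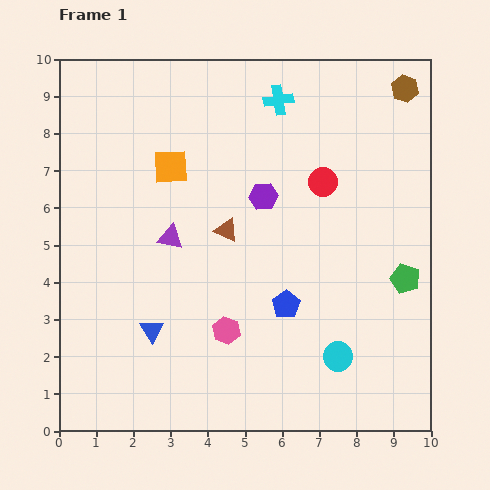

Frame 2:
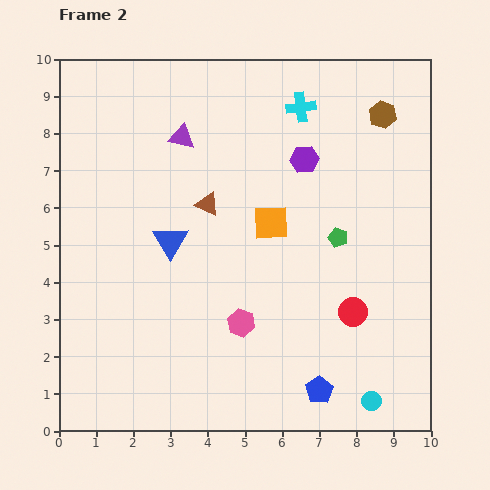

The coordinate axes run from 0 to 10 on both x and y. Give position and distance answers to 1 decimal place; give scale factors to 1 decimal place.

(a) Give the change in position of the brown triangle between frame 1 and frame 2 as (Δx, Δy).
(-0.5, 0.7)

The brown triangle was at (4.5, 5.4) in frame 1 and (4.0, 6.1) in frame 2.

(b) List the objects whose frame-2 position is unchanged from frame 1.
none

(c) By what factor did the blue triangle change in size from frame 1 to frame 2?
1.5×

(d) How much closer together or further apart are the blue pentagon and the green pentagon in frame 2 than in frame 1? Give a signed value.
+0.8

Distance in frame 1: 3.3. Distance in frame 2: 4.1.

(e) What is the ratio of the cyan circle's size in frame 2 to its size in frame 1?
0.6×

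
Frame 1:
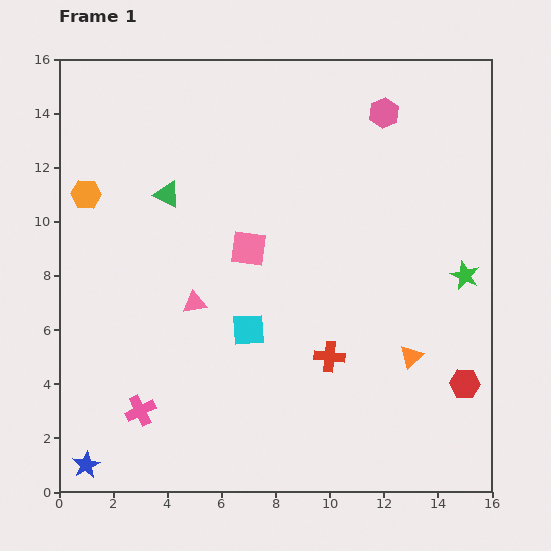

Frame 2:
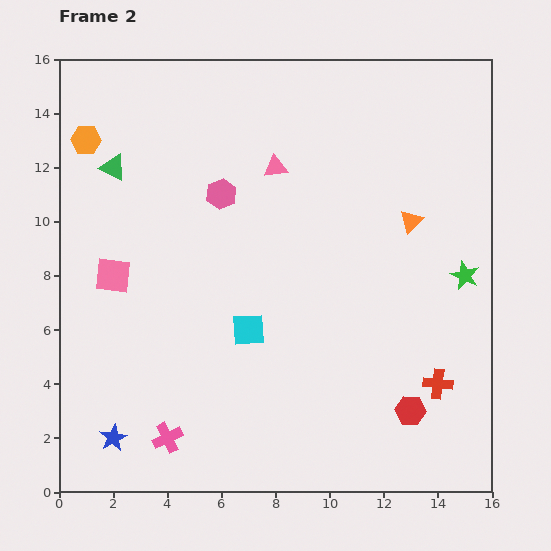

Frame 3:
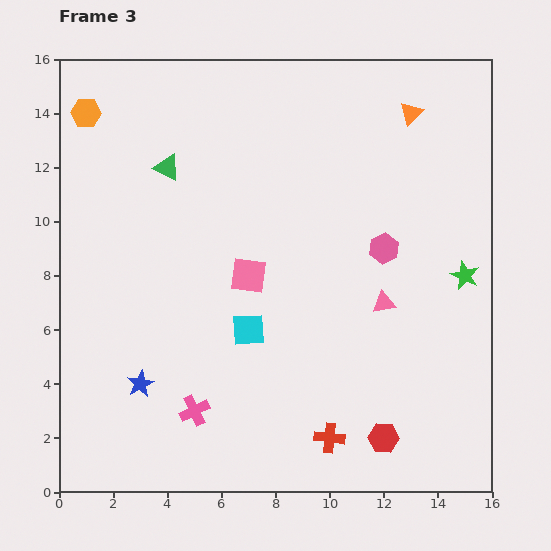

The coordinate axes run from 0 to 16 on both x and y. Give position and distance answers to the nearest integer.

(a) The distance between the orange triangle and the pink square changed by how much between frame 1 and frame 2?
+4

Distance in frame 1: 7. Distance in frame 2: 11.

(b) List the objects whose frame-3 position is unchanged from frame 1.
the green star, the cyan square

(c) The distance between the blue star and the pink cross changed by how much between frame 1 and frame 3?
-1

Distance in frame 1: 3. Distance in frame 3: 2.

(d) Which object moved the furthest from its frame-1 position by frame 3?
the orange triangle

(moved 9; next 7)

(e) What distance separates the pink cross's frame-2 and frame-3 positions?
1

The pink cross moved from (4, 2) to (5, 3), a distance of √(1² + 1²) ≈ 1.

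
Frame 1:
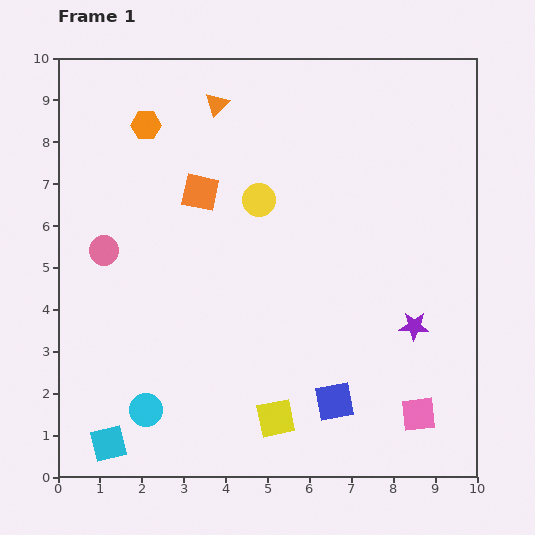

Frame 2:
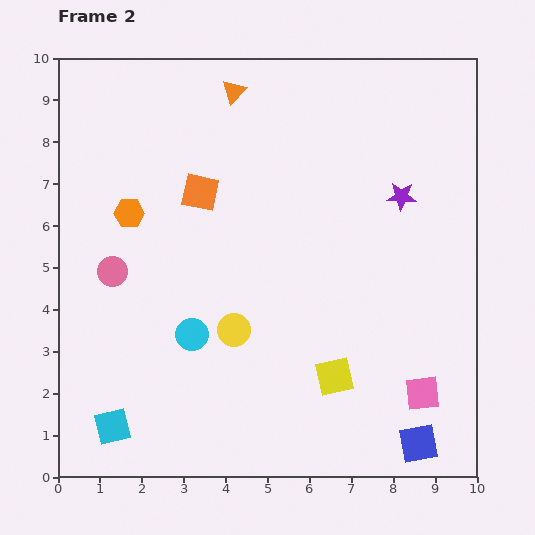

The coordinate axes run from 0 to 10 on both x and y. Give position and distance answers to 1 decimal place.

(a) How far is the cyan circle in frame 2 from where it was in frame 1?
2.1

The cyan circle moved from (2.1, 1.6) to (3.2, 3.4), a distance of √(1.1² + 1.8²) ≈ 2.1.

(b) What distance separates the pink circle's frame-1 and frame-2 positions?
0.5

The pink circle moved from (1.1, 5.4) to (1.3, 4.9), a distance of √(0.2² + 0.5²) ≈ 0.5.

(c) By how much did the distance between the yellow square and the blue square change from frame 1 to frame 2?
+1.1

Distance in frame 1: 1.5. Distance in frame 2: 2.6.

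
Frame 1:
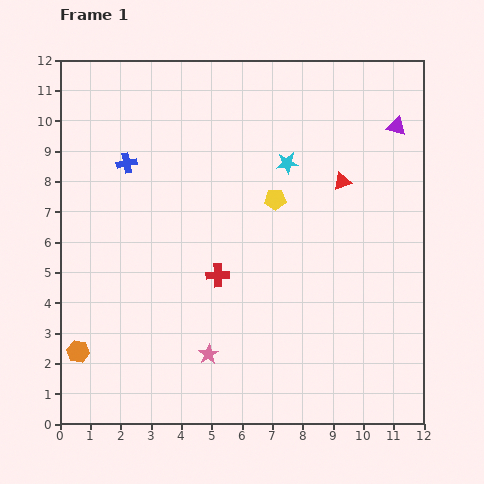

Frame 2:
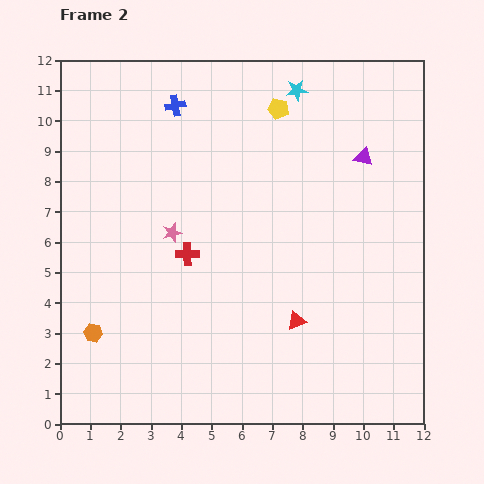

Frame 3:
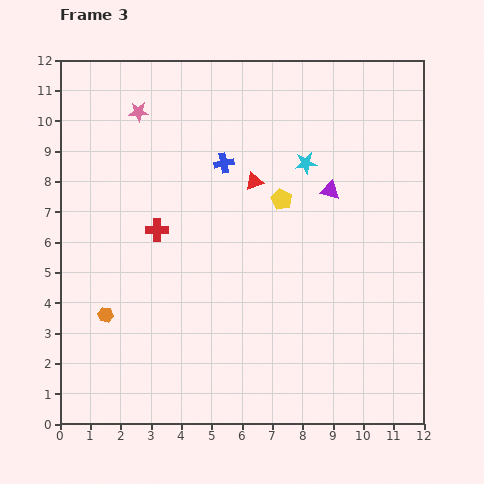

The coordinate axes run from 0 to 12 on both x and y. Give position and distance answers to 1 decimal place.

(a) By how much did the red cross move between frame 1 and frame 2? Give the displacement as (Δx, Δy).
(-1.0, 0.7)

The red cross was at (5.2, 4.9) in frame 1 and (4.2, 5.6) in frame 2.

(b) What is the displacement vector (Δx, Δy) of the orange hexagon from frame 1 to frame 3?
(0.9, 1.2)

The orange hexagon was at (0.6, 2.4) in frame 1 and (1.5, 3.6) in frame 3.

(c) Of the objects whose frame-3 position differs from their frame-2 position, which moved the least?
the orange hexagon

(moved 0.7)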